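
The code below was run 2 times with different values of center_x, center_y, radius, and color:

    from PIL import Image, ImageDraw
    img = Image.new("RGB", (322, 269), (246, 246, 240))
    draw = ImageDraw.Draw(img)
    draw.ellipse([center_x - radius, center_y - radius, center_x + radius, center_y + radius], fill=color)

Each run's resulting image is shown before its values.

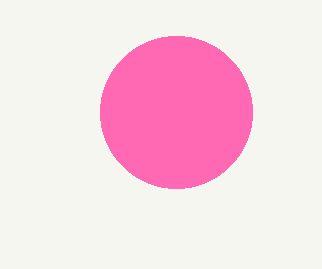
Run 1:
center_x = 176
center_y = 112
radius = 76
color = 'hotpink'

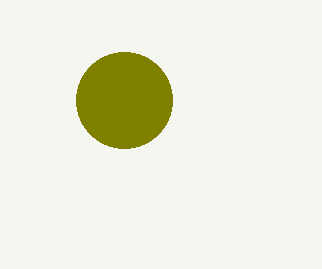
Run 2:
center_x = 124; center_y = 100; radius = 48; color = 'olive'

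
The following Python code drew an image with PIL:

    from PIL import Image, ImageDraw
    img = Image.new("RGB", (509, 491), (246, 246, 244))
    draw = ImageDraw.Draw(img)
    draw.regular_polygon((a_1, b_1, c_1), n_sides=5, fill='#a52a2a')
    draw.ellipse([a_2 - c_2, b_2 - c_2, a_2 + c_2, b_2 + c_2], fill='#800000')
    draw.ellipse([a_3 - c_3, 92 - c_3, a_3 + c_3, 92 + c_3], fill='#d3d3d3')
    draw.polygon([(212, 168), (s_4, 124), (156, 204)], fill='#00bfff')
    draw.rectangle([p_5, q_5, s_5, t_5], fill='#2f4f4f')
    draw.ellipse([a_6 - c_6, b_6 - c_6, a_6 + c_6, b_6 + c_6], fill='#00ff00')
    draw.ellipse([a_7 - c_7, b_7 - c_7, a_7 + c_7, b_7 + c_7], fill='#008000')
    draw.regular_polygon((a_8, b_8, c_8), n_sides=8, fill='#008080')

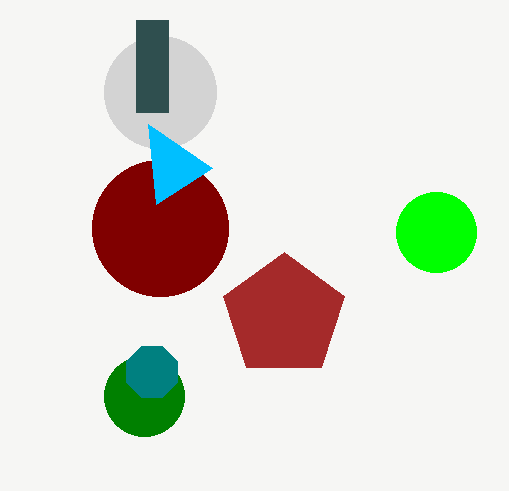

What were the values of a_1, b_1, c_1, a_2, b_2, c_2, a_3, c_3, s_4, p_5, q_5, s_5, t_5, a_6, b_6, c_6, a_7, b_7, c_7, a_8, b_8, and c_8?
a_1 = 284
b_1 = 316
c_1 = 64
a_2 = 160
b_2 = 228
c_2 = 68
a_3 = 160
c_3 = 56
s_4 = 148
p_5 = 136
q_5 = 20
s_5 = 168
t_5 = 112
a_6 = 436
b_6 = 232
c_6 = 40
a_7 = 144
b_7 = 396
c_7 = 40
a_8 = 152
b_8 = 372
c_8 = 28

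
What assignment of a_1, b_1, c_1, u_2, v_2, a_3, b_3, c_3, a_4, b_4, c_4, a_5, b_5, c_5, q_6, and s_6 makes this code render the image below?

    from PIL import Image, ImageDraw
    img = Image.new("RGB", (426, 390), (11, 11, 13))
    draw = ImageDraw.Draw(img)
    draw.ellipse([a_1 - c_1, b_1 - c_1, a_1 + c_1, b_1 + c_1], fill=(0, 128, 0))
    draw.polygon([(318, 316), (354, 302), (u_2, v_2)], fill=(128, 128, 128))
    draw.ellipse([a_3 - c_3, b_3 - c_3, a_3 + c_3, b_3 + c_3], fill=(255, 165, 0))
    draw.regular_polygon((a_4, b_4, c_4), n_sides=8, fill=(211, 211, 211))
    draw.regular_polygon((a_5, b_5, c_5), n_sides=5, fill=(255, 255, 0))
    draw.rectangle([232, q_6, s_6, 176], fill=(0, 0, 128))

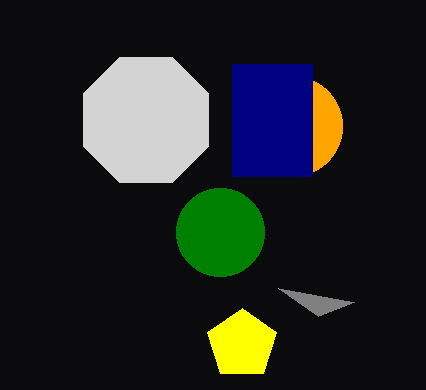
a_1 = 220; b_1 = 232; c_1 = 44; u_2 = 278; v_2 = 288; a_3 = 292; b_3 = 126; c_3 = 50; a_4 = 146; b_4 = 120; c_4 = 68; a_5 = 242; b_5 = 344; c_5 = 36; q_6 = 64; s_6 = 312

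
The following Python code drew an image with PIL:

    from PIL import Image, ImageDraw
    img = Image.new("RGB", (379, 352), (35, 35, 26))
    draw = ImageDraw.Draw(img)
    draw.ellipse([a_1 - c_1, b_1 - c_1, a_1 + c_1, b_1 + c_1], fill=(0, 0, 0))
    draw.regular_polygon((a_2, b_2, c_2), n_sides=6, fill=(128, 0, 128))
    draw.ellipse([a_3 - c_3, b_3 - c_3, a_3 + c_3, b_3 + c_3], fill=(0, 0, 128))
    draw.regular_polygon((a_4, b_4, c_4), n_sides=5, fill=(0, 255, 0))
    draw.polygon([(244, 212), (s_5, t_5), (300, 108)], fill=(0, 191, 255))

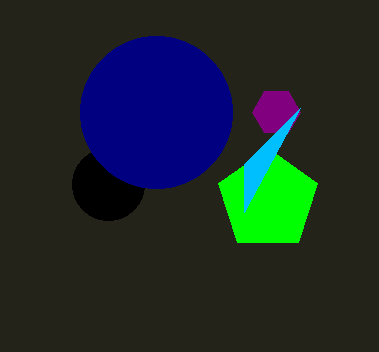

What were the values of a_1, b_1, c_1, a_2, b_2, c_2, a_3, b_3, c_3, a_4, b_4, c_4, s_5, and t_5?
a_1 = 108; b_1 = 184; c_1 = 36; a_2 = 276; b_2 = 112; c_2 = 24; a_3 = 156; b_3 = 112; c_3 = 76; a_4 = 268; b_4 = 200; c_4 = 52; s_5 = 244; t_5 = 164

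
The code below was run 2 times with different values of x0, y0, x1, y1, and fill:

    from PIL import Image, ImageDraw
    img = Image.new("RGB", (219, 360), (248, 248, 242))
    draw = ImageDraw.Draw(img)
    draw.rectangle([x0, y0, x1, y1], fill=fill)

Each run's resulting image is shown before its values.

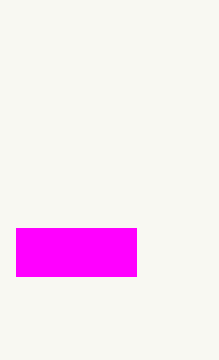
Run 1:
x0 = 16
y0 = 228
x1 = 136
y1 = 276
fill = 'magenta'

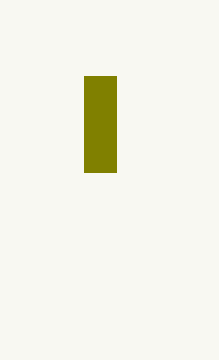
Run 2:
x0 = 84, y0 = 76, x1 = 116, y1 = 172, fill = 'olive'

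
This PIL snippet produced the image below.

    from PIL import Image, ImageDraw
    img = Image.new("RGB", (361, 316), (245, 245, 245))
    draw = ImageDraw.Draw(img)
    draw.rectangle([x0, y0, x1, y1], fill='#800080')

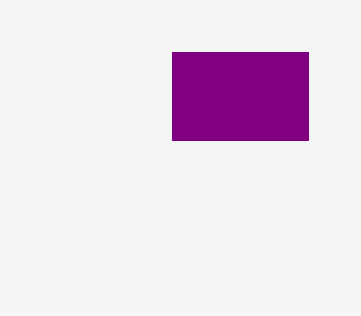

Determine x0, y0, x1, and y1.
x0 = 172; y0 = 52; x1 = 308; y1 = 140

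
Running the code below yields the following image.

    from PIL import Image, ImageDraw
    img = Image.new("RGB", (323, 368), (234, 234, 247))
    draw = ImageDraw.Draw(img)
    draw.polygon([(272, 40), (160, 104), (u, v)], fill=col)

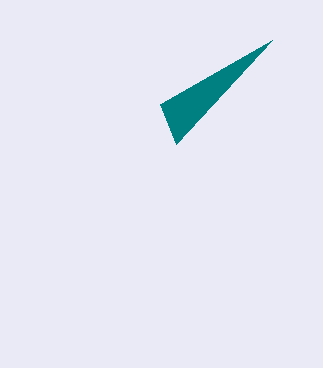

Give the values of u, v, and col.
u = 176
v = 144
col = 'teal'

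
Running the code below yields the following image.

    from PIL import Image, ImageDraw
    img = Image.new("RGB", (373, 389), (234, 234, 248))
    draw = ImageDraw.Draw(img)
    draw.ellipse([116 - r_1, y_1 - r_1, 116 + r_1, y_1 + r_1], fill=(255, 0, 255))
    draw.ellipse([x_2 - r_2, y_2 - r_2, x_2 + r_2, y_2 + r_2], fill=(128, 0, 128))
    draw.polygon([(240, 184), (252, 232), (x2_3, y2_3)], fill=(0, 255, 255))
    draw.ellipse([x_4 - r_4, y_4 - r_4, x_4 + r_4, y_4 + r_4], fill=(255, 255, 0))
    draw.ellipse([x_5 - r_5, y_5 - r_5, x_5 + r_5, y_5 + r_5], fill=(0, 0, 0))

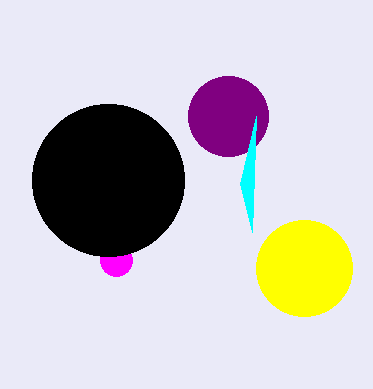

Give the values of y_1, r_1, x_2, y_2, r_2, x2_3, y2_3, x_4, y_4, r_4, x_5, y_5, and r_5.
y_1 = 260; r_1 = 16; x_2 = 228; y_2 = 116; r_2 = 40; x2_3 = 256; y2_3 = 116; x_4 = 304; y_4 = 268; r_4 = 48; x_5 = 108; y_5 = 180; r_5 = 76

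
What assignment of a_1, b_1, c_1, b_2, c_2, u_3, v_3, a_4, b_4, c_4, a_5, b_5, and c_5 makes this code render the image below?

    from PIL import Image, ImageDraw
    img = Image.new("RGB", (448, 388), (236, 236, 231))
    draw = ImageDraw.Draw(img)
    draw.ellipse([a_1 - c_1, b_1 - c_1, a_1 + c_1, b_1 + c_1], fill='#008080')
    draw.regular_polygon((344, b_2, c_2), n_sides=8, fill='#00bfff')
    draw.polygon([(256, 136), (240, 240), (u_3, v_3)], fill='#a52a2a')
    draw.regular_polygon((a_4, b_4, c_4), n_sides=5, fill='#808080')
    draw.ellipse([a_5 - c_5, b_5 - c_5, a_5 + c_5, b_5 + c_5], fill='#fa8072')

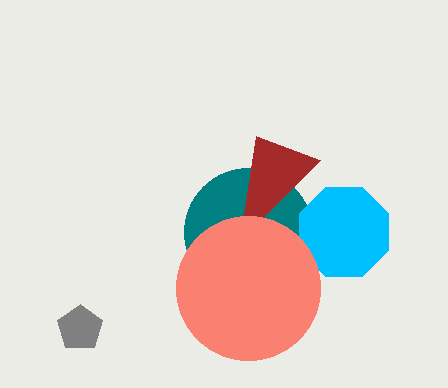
a_1 = 248; b_1 = 232; c_1 = 64; b_2 = 232; c_2 = 48; u_3 = 320; v_3 = 160; a_4 = 80; b_4 = 328; c_4 = 24; a_5 = 248; b_5 = 288; c_5 = 72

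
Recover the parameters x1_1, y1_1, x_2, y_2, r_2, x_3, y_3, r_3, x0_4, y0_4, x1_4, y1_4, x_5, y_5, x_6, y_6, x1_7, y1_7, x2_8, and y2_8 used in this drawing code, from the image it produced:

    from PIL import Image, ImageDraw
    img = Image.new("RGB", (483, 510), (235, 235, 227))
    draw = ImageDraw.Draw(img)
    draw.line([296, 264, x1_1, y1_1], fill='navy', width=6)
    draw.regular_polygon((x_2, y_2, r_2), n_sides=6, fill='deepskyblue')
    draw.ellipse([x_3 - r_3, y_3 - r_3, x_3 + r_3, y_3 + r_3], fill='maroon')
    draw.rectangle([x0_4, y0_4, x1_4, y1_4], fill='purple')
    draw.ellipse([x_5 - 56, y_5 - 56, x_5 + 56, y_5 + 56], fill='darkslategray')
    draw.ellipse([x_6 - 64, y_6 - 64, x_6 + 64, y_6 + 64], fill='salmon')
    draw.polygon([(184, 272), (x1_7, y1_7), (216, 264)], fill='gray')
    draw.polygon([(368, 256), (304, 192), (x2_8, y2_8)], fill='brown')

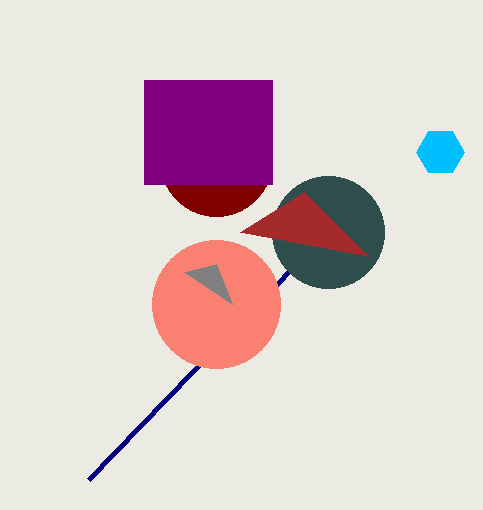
x1_1 = 88; y1_1 = 480; x_2 = 440; y_2 = 152; r_2 = 24; x_3 = 216; y_3 = 160; r_3 = 56; x0_4 = 144; y0_4 = 80; x1_4 = 272; y1_4 = 184; x_5 = 328; y_5 = 232; x_6 = 216; y_6 = 304; x1_7 = 232; y1_7 = 304; x2_8 = 240; y2_8 = 232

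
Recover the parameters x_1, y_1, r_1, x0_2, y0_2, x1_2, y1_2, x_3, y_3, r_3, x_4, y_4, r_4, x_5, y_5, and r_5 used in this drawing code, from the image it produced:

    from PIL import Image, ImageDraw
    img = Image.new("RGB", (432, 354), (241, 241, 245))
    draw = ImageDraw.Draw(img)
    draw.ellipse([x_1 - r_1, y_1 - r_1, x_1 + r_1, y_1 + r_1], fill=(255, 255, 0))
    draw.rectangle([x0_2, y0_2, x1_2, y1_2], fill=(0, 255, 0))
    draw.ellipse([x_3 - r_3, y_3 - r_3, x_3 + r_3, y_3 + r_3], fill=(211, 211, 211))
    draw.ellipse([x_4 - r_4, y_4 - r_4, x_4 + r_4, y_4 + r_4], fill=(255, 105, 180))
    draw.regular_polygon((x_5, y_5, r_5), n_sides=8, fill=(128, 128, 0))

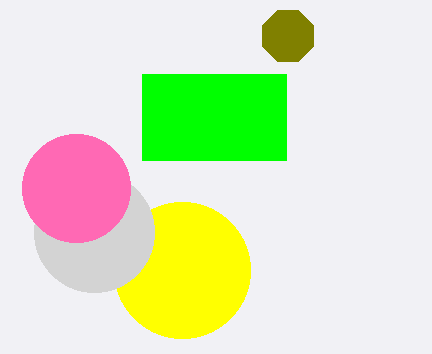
x_1 = 182; y_1 = 270; r_1 = 68; x0_2 = 142; y0_2 = 74; x1_2 = 286; y1_2 = 160; x_3 = 94; y_3 = 232; r_3 = 60; x_4 = 76; y_4 = 188; r_4 = 54; x_5 = 288; y_5 = 36; r_5 = 28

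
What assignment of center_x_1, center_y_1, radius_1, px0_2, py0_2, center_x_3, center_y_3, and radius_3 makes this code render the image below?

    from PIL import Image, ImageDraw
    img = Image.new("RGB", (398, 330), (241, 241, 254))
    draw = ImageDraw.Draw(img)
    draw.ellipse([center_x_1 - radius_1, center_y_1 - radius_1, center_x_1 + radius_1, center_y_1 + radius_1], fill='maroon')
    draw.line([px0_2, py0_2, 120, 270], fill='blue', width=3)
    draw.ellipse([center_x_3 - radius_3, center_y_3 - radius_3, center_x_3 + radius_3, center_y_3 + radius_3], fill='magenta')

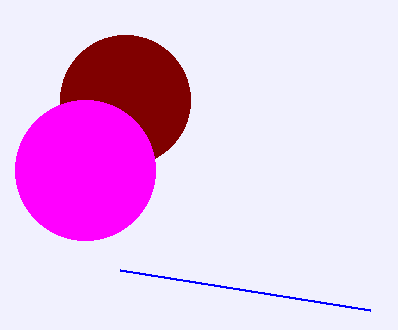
center_x_1 = 125, center_y_1 = 100, radius_1 = 65, px0_2 = 370, py0_2 = 310, center_x_3 = 85, center_y_3 = 170, radius_3 = 70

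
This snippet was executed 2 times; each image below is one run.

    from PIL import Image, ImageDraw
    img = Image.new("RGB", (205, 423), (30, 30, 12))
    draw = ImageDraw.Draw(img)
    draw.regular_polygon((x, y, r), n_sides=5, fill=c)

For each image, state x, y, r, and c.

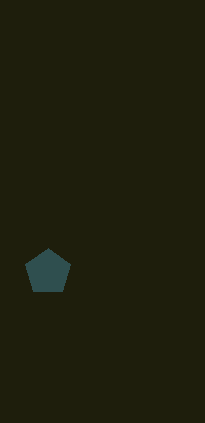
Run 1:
x = 48, y = 272, r = 24, c = 'darkslategray'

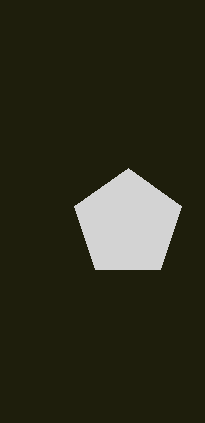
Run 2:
x = 128, y = 224, r = 56, c = 'lightgray'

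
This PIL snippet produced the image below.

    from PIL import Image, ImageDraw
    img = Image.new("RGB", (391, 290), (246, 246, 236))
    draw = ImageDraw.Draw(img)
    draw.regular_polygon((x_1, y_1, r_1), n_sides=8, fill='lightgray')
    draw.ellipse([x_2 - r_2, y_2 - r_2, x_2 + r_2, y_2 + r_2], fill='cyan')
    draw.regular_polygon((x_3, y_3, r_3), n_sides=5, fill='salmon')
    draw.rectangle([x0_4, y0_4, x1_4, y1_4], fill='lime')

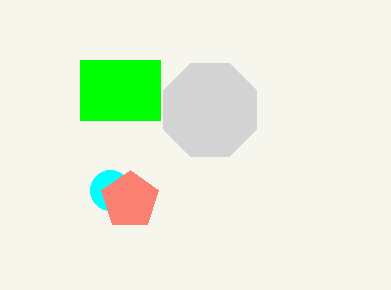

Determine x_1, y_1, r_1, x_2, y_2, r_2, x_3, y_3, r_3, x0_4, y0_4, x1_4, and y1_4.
x_1 = 210
y_1 = 110
r_1 = 50
x_2 = 110
y_2 = 190
r_2 = 20
x_3 = 130
y_3 = 200
r_3 = 30
x0_4 = 80
y0_4 = 60
x1_4 = 160
y1_4 = 120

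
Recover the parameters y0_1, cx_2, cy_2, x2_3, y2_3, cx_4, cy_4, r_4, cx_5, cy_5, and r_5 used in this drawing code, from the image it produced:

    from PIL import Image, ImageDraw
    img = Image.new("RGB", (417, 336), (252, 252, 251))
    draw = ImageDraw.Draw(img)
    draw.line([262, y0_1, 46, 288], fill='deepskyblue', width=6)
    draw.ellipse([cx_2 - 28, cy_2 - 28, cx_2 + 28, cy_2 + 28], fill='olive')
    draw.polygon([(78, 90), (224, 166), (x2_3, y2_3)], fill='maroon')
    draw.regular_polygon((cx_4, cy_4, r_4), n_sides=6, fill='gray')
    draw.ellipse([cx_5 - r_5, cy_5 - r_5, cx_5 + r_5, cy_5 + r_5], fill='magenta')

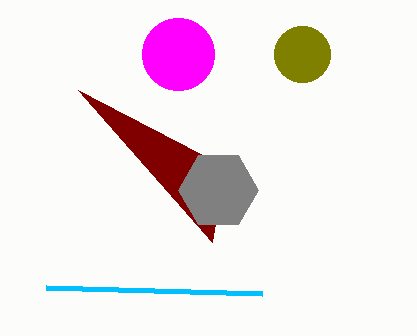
y0_1 = 294; cx_2 = 302; cy_2 = 54; x2_3 = 212; y2_3 = 242; cx_4 = 218; cy_4 = 190; r_4 = 40; cx_5 = 178; cy_5 = 54; r_5 = 36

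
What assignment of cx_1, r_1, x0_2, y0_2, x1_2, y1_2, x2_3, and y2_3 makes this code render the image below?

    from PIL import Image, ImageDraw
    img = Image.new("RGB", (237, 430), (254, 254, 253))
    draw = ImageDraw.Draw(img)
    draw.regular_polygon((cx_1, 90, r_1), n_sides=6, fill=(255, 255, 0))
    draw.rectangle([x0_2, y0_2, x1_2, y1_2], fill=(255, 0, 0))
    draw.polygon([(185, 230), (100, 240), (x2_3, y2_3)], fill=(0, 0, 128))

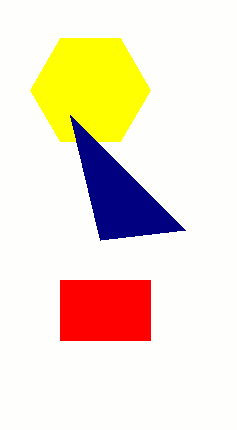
cx_1 = 90
r_1 = 60
x0_2 = 60
y0_2 = 280
x1_2 = 150
y1_2 = 340
x2_3 = 70
y2_3 = 115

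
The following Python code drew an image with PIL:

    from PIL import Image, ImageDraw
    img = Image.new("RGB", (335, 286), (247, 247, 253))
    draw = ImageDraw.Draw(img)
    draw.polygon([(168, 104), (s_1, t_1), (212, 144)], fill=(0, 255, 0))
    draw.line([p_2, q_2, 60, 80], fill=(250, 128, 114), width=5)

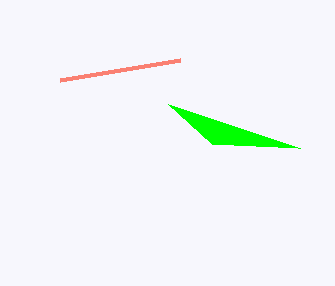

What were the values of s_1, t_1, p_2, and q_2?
s_1 = 300, t_1 = 148, p_2 = 180, q_2 = 60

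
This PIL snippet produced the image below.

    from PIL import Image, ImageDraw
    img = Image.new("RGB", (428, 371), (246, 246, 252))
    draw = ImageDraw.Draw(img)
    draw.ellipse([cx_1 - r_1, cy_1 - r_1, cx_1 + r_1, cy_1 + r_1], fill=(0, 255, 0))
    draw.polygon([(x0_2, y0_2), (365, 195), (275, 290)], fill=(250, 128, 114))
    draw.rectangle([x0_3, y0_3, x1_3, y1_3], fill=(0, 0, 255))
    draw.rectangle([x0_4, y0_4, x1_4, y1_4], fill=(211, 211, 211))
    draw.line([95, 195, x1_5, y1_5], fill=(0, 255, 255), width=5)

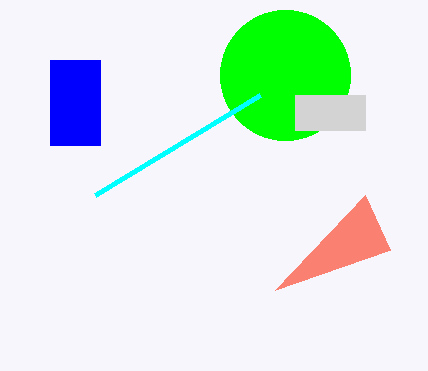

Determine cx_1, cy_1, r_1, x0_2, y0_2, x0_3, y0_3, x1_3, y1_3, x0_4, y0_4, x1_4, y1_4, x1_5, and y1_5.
cx_1 = 285; cy_1 = 75; r_1 = 65; x0_2 = 390; y0_2 = 250; x0_3 = 50; y0_3 = 60; x1_3 = 100; y1_3 = 145; x0_4 = 295; y0_4 = 95; x1_4 = 365; y1_4 = 130; x1_5 = 260; y1_5 = 95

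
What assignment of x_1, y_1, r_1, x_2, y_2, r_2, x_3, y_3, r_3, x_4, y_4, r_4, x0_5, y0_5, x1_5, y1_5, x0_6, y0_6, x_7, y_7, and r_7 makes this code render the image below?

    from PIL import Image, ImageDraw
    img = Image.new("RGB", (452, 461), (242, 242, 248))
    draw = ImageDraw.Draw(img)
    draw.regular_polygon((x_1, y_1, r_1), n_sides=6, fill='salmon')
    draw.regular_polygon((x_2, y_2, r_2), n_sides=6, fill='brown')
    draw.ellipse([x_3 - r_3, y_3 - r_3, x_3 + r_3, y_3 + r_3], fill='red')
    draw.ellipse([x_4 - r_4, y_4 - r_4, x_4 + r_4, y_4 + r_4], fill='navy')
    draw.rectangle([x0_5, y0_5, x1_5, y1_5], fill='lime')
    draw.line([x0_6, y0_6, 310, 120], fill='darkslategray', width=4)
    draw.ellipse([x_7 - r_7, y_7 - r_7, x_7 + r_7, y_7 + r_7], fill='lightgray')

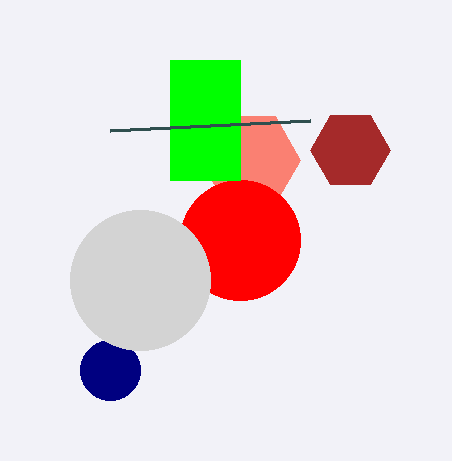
x_1 = 250
y_1 = 160
r_1 = 50
x_2 = 350
y_2 = 150
r_2 = 40
x_3 = 240
y_3 = 240
r_3 = 60
x_4 = 110
y_4 = 370
r_4 = 30
x0_5 = 170
y0_5 = 60
x1_5 = 240
y1_5 = 180
x0_6 = 110
y0_6 = 130
x_7 = 140
y_7 = 280
r_7 = 70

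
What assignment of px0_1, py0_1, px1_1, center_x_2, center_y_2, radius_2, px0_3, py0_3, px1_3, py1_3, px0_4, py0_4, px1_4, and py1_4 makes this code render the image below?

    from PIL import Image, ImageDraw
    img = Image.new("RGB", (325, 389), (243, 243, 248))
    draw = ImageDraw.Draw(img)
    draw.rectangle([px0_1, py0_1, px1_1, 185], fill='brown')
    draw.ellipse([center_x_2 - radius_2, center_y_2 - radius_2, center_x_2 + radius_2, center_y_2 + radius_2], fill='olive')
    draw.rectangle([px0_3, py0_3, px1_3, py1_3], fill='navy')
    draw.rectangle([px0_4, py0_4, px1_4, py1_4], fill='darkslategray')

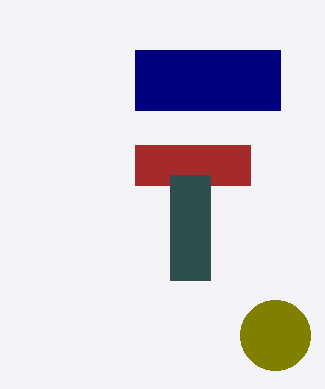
px0_1 = 135, py0_1 = 145, px1_1 = 250, center_x_2 = 275, center_y_2 = 335, radius_2 = 35, px0_3 = 135, py0_3 = 50, px1_3 = 280, py1_3 = 110, px0_4 = 170, py0_4 = 175, px1_4 = 210, py1_4 = 280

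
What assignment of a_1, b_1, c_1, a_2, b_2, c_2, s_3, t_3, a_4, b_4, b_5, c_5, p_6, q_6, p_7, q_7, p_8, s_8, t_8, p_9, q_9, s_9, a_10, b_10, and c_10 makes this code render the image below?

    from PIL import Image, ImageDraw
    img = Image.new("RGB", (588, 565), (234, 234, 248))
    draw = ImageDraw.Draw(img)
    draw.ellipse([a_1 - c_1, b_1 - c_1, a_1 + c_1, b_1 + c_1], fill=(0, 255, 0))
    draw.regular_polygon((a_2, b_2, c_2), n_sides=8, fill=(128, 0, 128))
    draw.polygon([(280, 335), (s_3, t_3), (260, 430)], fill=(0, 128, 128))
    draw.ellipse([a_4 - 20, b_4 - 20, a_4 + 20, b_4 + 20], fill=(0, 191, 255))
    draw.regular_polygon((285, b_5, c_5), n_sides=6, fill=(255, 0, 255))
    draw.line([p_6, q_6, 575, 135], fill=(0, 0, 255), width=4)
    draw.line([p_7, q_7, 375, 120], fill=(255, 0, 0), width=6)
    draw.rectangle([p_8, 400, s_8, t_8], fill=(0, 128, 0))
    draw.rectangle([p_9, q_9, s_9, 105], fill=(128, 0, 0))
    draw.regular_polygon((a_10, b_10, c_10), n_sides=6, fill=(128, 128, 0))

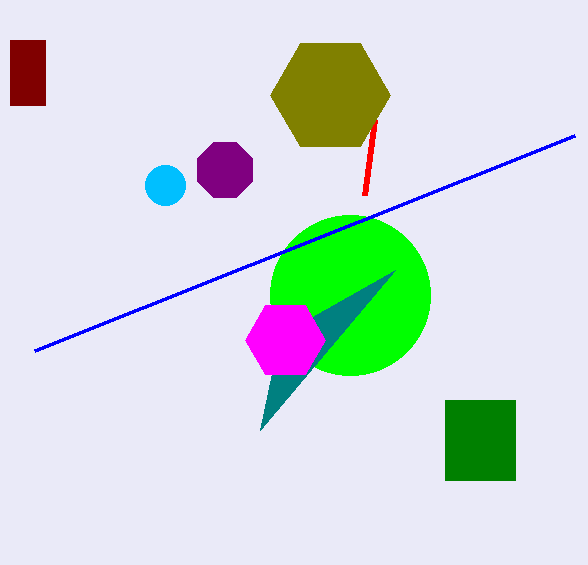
a_1 = 350
b_1 = 295
c_1 = 80
a_2 = 225
b_2 = 170
c_2 = 30
s_3 = 395
t_3 = 270
a_4 = 165
b_4 = 185
b_5 = 340
c_5 = 40
p_6 = 35
q_6 = 350
p_7 = 365
q_7 = 195
p_8 = 445
s_8 = 515
t_8 = 480
p_9 = 10
q_9 = 40
s_9 = 45
a_10 = 330
b_10 = 95
c_10 = 60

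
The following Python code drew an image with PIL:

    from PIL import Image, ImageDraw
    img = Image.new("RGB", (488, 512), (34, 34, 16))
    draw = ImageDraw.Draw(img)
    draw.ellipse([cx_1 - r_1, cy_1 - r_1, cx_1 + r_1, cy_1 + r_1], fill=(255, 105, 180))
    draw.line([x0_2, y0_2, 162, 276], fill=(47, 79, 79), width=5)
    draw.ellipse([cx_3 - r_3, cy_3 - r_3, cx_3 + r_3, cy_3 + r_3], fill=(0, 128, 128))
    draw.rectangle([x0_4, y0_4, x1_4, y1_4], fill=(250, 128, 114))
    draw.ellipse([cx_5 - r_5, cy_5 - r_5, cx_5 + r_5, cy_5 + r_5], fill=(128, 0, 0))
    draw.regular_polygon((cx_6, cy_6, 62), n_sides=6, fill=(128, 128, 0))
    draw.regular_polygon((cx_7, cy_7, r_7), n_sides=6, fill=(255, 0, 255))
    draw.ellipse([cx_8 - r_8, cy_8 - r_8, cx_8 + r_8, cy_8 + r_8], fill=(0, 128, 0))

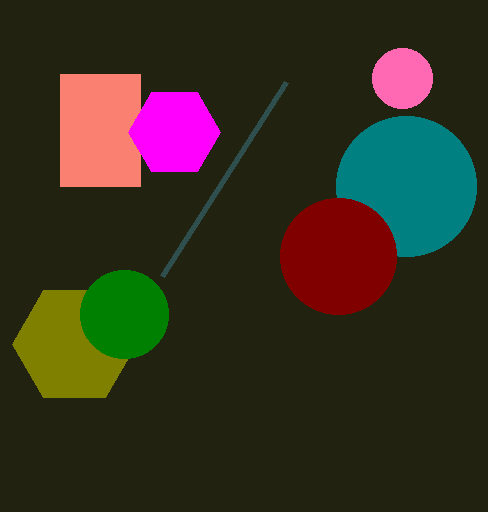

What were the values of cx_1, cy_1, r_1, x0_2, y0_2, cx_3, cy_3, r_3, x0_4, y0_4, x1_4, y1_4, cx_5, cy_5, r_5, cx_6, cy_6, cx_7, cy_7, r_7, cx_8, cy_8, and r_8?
cx_1 = 402
cy_1 = 78
r_1 = 30
x0_2 = 286
y0_2 = 82
cx_3 = 406
cy_3 = 186
r_3 = 70
x0_4 = 60
y0_4 = 74
x1_4 = 140
y1_4 = 186
cx_5 = 338
cy_5 = 256
r_5 = 58
cx_6 = 74
cy_6 = 344
cx_7 = 174
cy_7 = 132
r_7 = 46
cx_8 = 124
cy_8 = 314
r_8 = 44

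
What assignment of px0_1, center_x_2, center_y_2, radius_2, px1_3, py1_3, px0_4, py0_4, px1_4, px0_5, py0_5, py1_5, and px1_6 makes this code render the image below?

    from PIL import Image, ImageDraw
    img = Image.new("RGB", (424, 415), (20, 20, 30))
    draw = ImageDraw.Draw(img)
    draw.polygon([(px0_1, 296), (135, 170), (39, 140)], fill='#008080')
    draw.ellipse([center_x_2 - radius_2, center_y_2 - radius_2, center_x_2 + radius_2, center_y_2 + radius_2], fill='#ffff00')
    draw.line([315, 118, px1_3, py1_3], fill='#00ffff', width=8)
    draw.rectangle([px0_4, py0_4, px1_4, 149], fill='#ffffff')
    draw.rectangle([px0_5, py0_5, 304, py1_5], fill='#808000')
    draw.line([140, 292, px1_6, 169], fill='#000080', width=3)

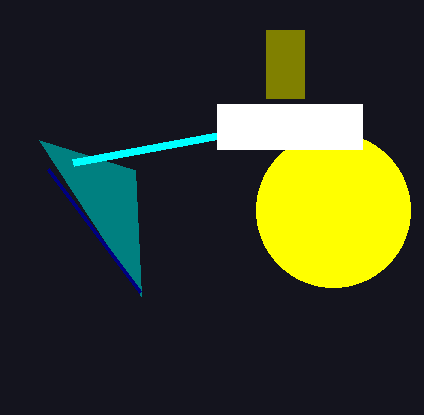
px0_1 = 141, center_x_2 = 333, center_y_2 = 210, radius_2 = 77, px1_3 = 73, py1_3 = 163, px0_4 = 217, py0_4 = 104, px1_4 = 362, px0_5 = 266, py0_5 = 30, py1_5 = 98, px1_6 = 48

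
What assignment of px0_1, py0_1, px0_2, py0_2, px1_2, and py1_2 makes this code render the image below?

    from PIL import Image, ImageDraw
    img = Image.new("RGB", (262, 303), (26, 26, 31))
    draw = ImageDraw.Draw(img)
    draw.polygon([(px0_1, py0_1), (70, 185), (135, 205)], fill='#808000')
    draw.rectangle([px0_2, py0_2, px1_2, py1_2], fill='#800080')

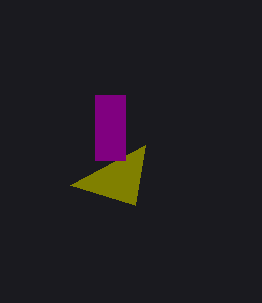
px0_1 = 145, py0_1 = 145, px0_2 = 95, py0_2 = 95, px1_2 = 125, py1_2 = 160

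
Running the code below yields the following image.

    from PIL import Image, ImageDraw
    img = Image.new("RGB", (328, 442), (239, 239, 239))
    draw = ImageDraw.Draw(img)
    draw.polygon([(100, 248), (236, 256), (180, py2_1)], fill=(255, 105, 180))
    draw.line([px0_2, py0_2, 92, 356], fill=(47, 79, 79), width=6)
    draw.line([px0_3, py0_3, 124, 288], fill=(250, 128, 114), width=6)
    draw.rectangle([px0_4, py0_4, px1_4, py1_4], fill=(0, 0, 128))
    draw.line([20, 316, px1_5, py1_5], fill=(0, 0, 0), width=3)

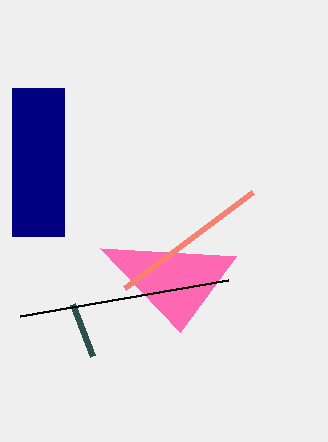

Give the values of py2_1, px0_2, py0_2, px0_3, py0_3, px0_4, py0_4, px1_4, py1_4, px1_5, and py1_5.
py2_1 = 332, px0_2 = 72, py0_2 = 304, px0_3 = 252, py0_3 = 192, px0_4 = 12, py0_4 = 88, px1_4 = 64, py1_4 = 236, px1_5 = 228, py1_5 = 280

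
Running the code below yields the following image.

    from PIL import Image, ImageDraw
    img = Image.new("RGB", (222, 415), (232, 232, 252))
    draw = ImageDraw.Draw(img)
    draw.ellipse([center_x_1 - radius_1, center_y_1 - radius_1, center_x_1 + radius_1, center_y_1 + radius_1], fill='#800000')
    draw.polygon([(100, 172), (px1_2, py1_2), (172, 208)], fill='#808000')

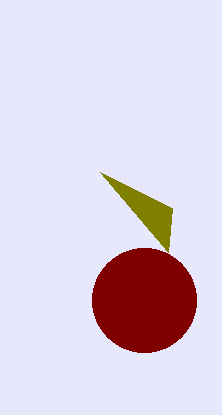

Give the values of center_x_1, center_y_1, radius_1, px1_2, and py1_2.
center_x_1 = 144, center_y_1 = 300, radius_1 = 52, px1_2 = 168, py1_2 = 252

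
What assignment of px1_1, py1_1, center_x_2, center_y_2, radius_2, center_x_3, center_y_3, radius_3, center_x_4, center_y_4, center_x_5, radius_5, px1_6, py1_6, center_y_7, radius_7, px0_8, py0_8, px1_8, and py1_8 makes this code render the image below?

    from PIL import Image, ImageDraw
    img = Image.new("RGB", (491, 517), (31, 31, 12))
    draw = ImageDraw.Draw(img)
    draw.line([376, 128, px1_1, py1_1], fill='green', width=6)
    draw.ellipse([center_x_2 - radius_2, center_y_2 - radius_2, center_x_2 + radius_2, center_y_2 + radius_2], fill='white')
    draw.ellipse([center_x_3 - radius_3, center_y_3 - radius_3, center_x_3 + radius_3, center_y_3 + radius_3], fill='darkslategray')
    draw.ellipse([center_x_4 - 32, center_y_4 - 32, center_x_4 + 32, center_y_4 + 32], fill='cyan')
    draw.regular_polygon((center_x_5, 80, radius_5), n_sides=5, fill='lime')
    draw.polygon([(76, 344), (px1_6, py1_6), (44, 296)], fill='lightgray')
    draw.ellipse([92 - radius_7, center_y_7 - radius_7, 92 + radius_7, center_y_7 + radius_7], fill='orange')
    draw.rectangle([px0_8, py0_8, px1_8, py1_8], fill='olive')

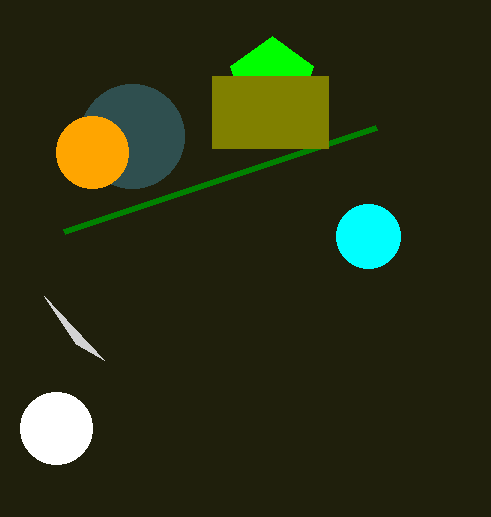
px1_1 = 64, py1_1 = 232, center_x_2 = 56, center_y_2 = 428, radius_2 = 36, center_x_3 = 132, center_y_3 = 136, radius_3 = 52, center_x_4 = 368, center_y_4 = 236, center_x_5 = 272, radius_5 = 44, px1_6 = 104, py1_6 = 360, center_y_7 = 152, radius_7 = 36, px0_8 = 212, py0_8 = 76, px1_8 = 328, py1_8 = 148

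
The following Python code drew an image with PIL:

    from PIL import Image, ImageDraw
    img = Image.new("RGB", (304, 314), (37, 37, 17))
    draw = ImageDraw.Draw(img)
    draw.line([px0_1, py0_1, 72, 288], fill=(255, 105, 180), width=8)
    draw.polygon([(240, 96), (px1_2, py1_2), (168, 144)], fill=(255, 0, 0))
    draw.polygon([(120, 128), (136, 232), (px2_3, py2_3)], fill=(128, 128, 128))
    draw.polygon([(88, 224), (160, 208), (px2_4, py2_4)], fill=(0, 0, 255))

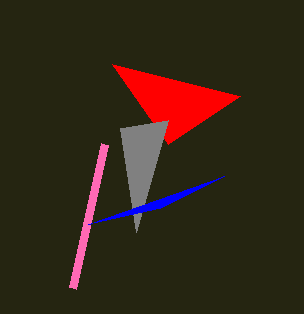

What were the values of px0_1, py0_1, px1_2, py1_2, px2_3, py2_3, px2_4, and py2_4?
px0_1 = 104
py0_1 = 144
px1_2 = 112
py1_2 = 64
px2_3 = 168
py2_3 = 120
px2_4 = 224
py2_4 = 176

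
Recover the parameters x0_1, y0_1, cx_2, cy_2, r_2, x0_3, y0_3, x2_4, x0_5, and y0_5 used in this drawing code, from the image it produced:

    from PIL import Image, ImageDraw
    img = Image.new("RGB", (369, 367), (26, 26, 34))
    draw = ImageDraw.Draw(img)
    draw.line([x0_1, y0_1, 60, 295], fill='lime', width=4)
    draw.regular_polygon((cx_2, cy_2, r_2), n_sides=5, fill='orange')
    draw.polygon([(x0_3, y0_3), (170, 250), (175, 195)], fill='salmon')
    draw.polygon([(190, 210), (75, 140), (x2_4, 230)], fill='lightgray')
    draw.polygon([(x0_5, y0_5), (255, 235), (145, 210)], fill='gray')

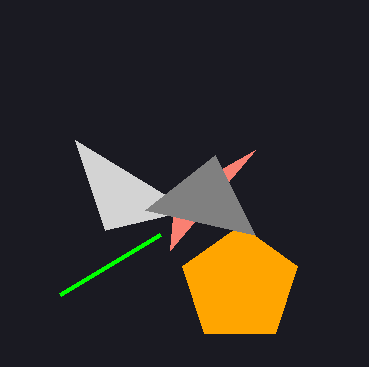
x0_1 = 160
y0_1 = 235
cx_2 = 240
cy_2 = 285
r_2 = 60
x0_3 = 255
y0_3 = 150
x2_4 = 105
x0_5 = 215
y0_5 = 155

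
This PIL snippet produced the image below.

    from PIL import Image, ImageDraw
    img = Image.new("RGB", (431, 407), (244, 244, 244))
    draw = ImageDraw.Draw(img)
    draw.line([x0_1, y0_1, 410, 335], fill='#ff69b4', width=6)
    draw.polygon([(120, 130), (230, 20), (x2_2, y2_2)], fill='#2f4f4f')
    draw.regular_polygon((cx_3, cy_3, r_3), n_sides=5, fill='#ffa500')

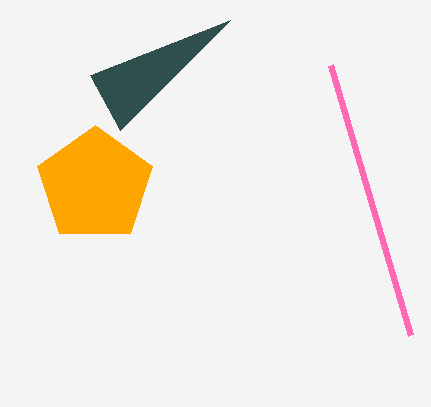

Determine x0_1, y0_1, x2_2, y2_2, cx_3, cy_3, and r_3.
x0_1 = 330, y0_1 = 65, x2_2 = 90, y2_2 = 75, cx_3 = 95, cy_3 = 185, r_3 = 60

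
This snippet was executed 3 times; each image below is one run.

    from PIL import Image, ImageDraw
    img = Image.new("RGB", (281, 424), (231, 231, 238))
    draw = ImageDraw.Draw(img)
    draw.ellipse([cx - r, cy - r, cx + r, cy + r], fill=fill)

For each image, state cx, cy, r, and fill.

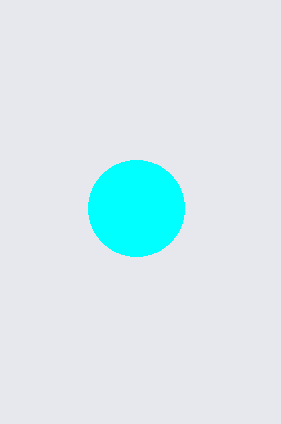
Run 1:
cx = 136
cy = 208
r = 48
fill = 'cyan'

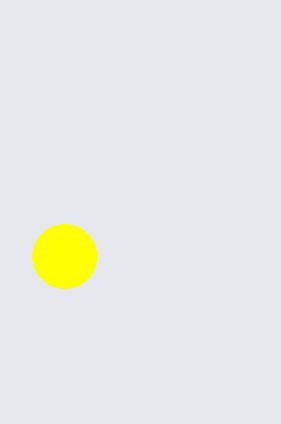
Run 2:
cx = 64
cy = 256
r = 32
fill = 'yellow'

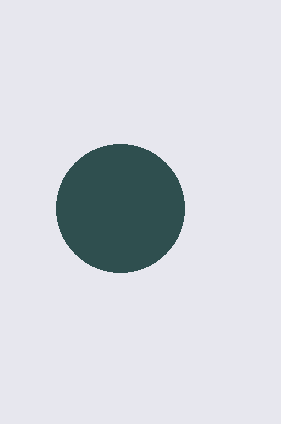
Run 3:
cx = 120; cy = 208; r = 64; fill = 'darkslategray'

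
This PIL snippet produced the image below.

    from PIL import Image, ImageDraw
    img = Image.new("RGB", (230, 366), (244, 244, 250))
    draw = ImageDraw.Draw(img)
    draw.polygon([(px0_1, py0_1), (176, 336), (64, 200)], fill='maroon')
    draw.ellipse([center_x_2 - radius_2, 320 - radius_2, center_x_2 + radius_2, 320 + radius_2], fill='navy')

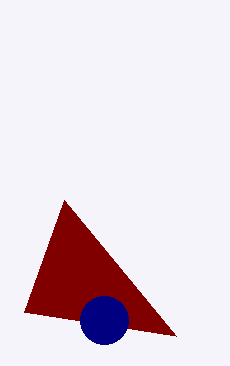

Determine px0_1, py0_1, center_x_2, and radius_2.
px0_1 = 24, py0_1 = 312, center_x_2 = 104, radius_2 = 24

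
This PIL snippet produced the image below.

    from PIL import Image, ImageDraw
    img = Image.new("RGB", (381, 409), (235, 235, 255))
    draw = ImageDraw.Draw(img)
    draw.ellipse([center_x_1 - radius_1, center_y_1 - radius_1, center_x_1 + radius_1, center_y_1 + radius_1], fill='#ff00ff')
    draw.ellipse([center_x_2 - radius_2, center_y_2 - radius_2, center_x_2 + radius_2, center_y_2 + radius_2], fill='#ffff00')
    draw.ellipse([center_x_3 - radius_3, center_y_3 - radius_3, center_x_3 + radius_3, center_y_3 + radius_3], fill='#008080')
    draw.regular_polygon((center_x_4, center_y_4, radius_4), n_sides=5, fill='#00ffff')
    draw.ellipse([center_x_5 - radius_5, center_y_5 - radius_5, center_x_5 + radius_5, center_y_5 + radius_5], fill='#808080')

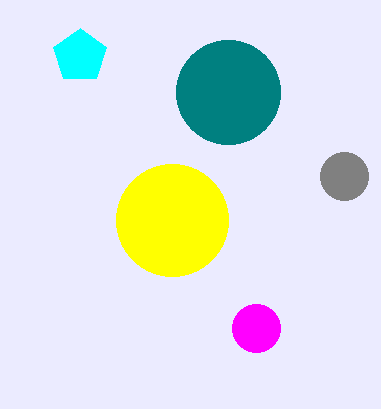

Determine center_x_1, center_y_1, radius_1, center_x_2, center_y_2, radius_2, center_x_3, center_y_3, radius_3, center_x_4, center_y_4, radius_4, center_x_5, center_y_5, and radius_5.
center_x_1 = 256; center_y_1 = 328; radius_1 = 24; center_x_2 = 172; center_y_2 = 220; radius_2 = 56; center_x_3 = 228; center_y_3 = 92; radius_3 = 52; center_x_4 = 80; center_y_4 = 56; radius_4 = 28; center_x_5 = 344; center_y_5 = 176; radius_5 = 24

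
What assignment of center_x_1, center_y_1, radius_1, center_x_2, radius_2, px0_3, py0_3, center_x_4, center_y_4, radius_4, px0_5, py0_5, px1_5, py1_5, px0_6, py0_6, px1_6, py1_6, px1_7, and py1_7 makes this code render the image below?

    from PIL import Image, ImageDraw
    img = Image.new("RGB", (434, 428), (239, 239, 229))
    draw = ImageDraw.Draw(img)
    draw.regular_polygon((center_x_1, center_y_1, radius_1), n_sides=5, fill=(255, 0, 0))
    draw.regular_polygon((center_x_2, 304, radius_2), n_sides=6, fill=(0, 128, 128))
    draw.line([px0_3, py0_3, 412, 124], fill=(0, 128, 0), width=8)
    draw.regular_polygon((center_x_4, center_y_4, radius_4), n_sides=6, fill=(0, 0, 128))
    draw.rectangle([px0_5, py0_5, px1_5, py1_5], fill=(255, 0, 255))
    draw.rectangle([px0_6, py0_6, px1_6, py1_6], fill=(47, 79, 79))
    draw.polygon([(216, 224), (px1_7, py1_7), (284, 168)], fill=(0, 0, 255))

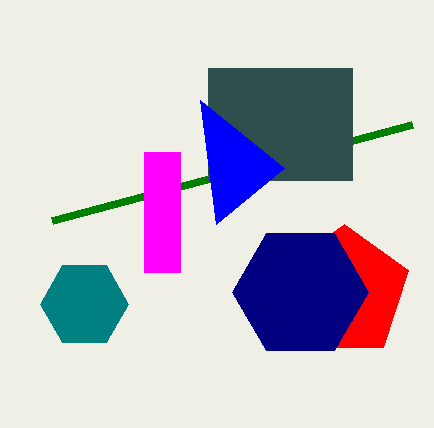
center_x_1 = 344; center_y_1 = 292; radius_1 = 68; center_x_2 = 84; radius_2 = 44; px0_3 = 52; py0_3 = 220; center_x_4 = 300; center_y_4 = 292; radius_4 = 68; px0_5 = 144; py0_5 = 152; px1_5 = 180; py1_5 = 272; px0_6 = 208; py0_6 = 68; px1_6 = 352; py1_6 = 180; px1_7 = 200; py1_7 = 100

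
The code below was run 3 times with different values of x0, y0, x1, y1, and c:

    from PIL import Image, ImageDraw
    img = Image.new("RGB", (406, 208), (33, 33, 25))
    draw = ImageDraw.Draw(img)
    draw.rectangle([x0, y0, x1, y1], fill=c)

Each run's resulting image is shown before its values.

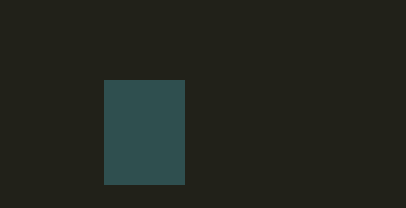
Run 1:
x0 = 104, y0 = 80, x1 = 184, y1 = 184, c = 'darkslategray'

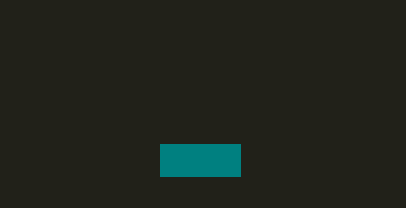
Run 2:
x0 = 160
y0 = 144
x1 = 240
y1 = 176
c = 'teal'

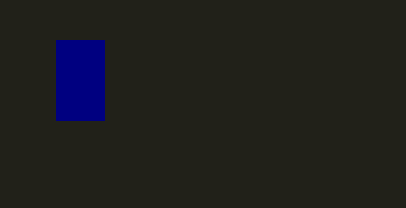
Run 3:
x0 = 56, y0 = 40, x1 = 104, y1 = 120, c = 'navy'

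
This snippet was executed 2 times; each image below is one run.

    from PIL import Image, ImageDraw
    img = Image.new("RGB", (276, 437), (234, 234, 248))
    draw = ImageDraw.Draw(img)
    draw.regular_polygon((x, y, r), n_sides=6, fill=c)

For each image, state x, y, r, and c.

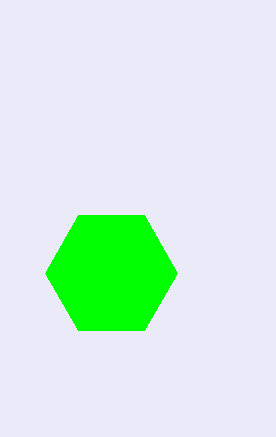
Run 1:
x = 111
y = 273
r = 66
c = 'lime'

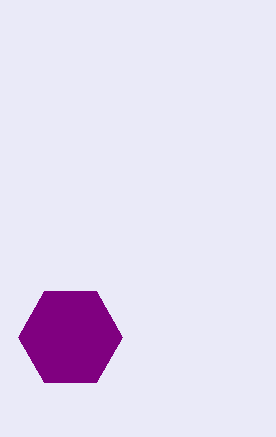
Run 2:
x = 70; y = 337; r = 52; c = 'purple'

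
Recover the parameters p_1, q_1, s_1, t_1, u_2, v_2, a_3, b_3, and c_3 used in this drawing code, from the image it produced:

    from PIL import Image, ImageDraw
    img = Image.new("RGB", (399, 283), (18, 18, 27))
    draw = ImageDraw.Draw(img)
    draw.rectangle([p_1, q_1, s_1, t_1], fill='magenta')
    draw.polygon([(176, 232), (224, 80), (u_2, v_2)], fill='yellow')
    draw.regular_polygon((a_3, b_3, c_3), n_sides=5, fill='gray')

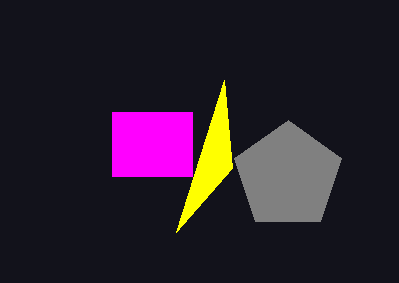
p_1 = 112
q_1 = 112
s_1 = 192
t_1 = 176
u_2 = 232
v_2 = 168
a_3 = 288
b_3 = 176
c_3 = 56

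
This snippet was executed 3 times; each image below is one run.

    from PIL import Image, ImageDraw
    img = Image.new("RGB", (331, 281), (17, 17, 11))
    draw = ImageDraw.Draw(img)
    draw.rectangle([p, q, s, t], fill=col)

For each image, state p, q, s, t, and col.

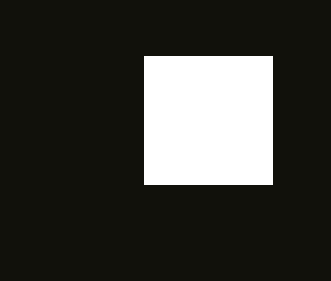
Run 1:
p = 144
q = 56
s = 272
t = 184
col = 'white'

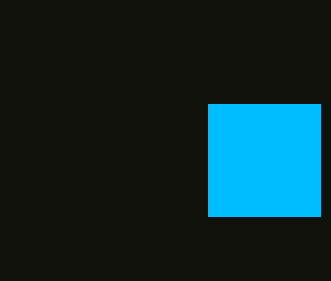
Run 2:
p = 208
q = 104
s = 320
t = 216
col = 'deepskyblue'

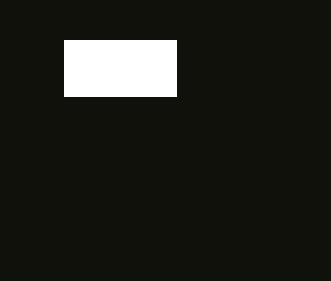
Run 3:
p = 64, q = 40, s = 176, t = 96, col = 'white'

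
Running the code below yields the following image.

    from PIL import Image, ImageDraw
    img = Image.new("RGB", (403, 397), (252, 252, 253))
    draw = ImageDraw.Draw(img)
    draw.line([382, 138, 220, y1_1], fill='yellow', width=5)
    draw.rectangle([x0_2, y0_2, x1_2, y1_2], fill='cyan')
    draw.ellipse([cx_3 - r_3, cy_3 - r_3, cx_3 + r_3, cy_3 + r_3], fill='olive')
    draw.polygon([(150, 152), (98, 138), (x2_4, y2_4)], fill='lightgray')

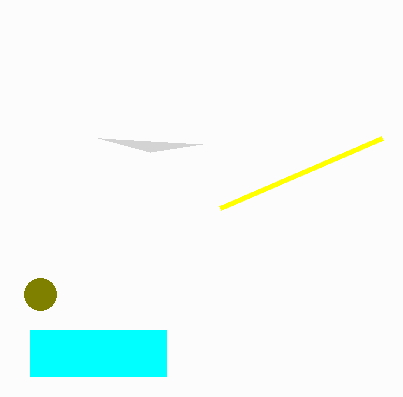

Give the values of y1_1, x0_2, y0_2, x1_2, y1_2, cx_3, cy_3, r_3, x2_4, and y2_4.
y1_1 = 208, x0_2 = 30, y0_2 = 330, x1_2 = 166, y1_2 = 376, cx_3 = 40, cy_3 = 294, r_3 = 16, x2_4 = 202, y2_4 = 144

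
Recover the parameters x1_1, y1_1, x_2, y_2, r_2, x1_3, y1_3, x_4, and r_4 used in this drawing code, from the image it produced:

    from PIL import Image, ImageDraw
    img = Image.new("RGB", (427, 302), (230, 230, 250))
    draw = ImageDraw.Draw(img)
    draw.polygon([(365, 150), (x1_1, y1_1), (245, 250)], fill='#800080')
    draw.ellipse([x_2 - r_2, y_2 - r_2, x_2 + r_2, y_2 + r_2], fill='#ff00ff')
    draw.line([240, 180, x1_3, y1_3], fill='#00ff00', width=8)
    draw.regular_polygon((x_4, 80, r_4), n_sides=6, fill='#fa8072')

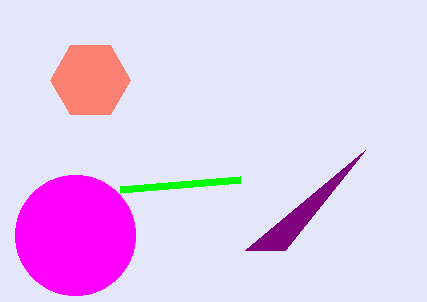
x1_1 = 285, y1_1 = 250, x_2 = 75, y_2 = 235, r_2 = 60, x1_3 = 120, y1_3 = 190, x_4 = 90, r_4 = 40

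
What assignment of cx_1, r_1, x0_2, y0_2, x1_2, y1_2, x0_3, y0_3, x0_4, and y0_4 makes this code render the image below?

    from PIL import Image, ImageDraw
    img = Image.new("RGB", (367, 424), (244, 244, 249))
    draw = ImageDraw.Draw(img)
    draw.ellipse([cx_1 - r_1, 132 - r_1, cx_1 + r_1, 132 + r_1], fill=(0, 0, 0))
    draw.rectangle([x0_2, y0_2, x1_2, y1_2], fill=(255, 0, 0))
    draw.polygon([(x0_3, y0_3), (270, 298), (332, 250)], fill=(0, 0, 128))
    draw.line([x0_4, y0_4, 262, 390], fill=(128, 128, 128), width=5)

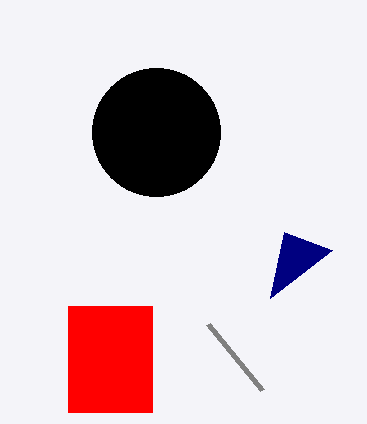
cx_1 = 156, r_1 = 64, x0_2 = 68, y0_2 = 306, x1_2 = 152, y1_2 = 412, x0_3 = 284, y0_3 = 232, x0_4 = 208, y0_4 = 324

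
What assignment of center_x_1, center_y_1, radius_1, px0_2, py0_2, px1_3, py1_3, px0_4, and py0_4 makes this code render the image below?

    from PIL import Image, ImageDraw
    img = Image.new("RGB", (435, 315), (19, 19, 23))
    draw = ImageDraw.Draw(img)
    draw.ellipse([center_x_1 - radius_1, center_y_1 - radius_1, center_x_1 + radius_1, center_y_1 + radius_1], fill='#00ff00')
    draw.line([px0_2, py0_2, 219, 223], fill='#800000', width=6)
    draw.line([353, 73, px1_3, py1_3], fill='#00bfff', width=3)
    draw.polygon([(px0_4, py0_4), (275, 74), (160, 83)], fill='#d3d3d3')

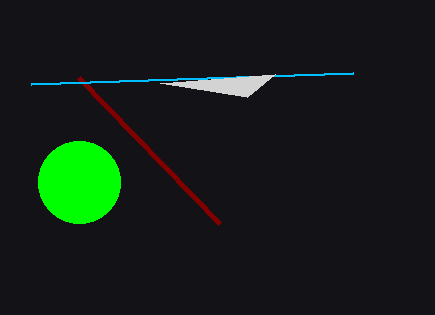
center_x_1 = 79, center_y_1 = 182, radius_1 = 41, px0_2 = 78, py0_2 = 77, px1_3 = 31, py1_3 = 84, px0_4 = 247, py0_4 = 97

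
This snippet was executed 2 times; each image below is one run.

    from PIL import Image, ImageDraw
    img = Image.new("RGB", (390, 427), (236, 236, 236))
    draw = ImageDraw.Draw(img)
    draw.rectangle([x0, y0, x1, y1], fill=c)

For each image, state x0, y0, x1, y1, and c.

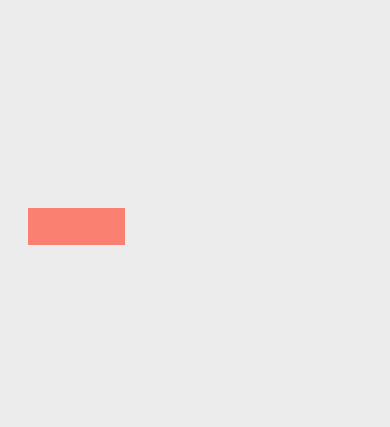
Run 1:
x0 = 28, y0 = 208, x1 = 124, y1 = 244, c = 'salmon'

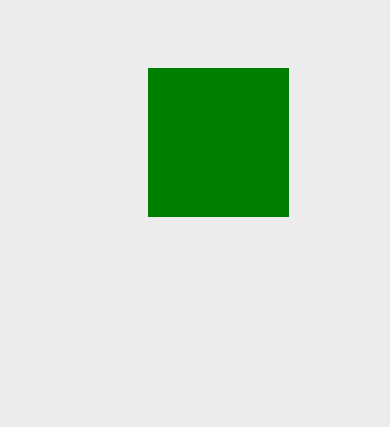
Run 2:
x0 = 148
y0 = 68
x1 = 288
y1 = 216
c = 'green'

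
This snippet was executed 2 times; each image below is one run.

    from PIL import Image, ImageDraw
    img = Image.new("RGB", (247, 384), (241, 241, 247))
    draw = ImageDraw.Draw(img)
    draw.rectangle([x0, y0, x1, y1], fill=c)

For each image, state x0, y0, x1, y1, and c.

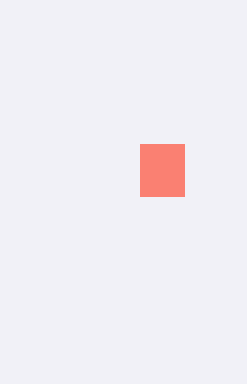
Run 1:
x0 = 140; y0 = 144; x1 = 184; y1 = 196; c = 'salmon'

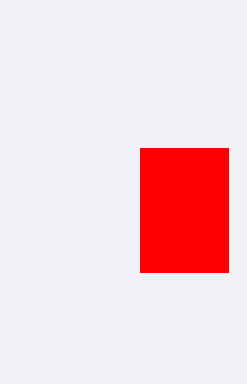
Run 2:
x0 = 140; y0 = 148; x1 = 228; y1 = 272; c = 'red'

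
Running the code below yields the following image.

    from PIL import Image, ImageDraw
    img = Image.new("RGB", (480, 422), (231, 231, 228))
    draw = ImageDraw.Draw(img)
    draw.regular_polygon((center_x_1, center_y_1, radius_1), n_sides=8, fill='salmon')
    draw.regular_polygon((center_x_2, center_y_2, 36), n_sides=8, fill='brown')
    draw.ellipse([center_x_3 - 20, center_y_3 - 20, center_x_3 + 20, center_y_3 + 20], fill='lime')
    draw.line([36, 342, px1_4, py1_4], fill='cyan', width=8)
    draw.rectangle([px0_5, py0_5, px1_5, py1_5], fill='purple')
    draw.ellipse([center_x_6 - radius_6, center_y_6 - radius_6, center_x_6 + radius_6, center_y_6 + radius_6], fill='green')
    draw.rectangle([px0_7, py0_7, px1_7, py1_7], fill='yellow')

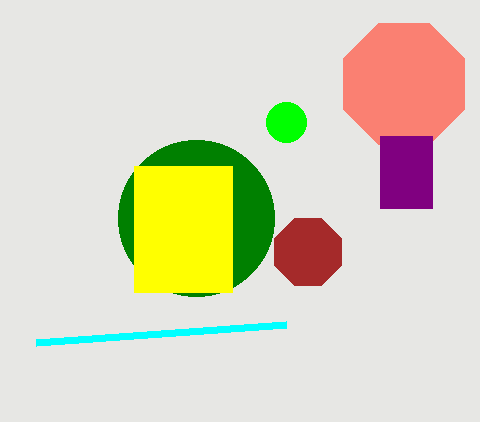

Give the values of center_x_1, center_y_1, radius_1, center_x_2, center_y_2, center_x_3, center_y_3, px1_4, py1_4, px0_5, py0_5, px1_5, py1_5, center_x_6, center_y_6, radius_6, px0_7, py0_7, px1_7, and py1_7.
center_x_1 = 404; center_y_1 = 84; radius_1 = 66; center_x_2 = 308; center_y_2 = 252; center_x_3 = 286; center_y_3 = 122; px1_4 = 286; py1_4 = 324; px0_5 = 380; py0_5 = 136; px1_5 = 432; py1_5 = 208; center_x_6 = 196; center_y_6 = 218; radius_6 = 78; px0_7 = 134; py0_7 = 166; px1_7 = 232; py1_7 = 292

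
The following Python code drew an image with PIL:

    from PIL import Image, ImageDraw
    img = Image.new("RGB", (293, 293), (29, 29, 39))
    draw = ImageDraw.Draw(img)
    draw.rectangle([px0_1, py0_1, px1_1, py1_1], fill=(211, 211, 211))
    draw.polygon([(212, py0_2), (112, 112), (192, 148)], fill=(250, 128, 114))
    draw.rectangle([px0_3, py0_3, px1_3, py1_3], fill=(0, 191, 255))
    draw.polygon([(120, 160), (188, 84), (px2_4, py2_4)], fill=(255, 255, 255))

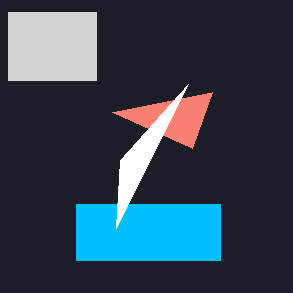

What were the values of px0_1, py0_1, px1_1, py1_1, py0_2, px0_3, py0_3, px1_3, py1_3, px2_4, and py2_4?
px0_1 = 8; py0_1 = 12; px1_1 = 96; py1_1 = 80; py0_2 = 92; px0_3 = 76; py0_3 = 204; px1_3 = 220; py1_3 = 260; px2_4 = 116; py2_4 = 228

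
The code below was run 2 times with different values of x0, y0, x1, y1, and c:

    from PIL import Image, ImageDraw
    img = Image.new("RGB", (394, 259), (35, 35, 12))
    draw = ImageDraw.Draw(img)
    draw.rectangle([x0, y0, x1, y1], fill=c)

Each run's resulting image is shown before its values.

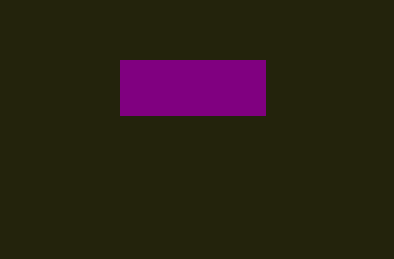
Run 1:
x0 = 120; y0 = 60; x1 = 265; y1 = 115; c = 'purple'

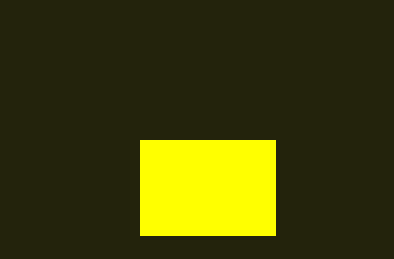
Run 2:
x0 = 140, y0 = 140, x1 = 275, y1 = 235, c = 'yellow'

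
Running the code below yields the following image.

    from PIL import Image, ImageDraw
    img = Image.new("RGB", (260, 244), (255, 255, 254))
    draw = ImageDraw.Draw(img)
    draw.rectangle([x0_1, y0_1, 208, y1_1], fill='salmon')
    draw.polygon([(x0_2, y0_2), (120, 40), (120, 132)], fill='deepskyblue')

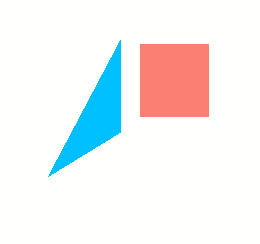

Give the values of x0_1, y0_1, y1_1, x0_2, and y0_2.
x0_1 = 140; y0_1 = 44; y1_1 = 116; x0_2 = 48; y0_2 = 176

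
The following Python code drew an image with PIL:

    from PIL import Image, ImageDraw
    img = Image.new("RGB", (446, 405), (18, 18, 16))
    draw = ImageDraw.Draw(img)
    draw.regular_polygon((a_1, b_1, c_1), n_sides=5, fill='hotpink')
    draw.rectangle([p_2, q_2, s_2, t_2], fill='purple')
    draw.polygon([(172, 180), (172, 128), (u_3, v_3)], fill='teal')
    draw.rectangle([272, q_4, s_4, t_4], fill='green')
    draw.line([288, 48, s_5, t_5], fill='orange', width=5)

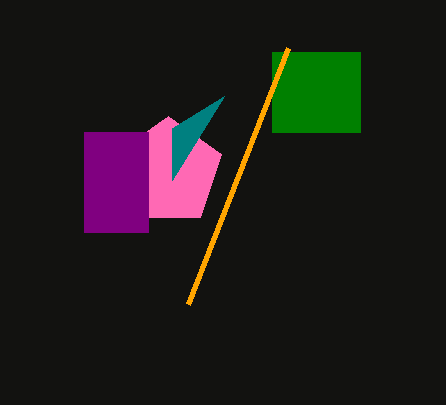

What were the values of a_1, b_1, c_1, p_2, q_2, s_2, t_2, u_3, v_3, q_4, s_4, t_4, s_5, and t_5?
a_1 = 168, b_1 = 172, c_1 = 56, p_2 = 84, q_2 = 132, s_2 = 148, t_2 = 232, u_3 = 224, v_3 = 96, q_4 = 52, s_4 = 360, t_4 = 132, s_5 = 188, t_5 = 304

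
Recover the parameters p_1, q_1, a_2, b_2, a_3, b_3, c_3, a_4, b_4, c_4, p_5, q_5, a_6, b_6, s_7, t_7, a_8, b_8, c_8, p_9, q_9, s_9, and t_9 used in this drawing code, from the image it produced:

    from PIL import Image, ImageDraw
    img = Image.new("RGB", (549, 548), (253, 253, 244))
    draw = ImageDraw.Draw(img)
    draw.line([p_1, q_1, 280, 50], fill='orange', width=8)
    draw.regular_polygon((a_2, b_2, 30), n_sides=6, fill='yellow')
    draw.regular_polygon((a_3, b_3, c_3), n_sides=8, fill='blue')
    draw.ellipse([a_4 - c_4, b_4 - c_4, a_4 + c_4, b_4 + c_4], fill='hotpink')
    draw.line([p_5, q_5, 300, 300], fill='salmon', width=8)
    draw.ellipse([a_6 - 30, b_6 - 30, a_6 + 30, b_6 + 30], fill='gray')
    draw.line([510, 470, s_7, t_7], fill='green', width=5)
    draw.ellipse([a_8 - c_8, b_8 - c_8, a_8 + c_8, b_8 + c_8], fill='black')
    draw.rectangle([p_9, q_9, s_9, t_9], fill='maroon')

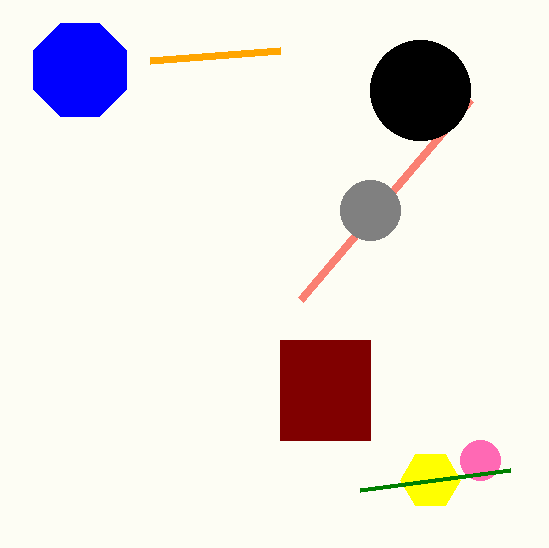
p_1 = 150; q_1 = 60; a_2 = 430; b_2 = 480; a_3 = 80; b_3 = 70; c_3 = 50; a_4 = 480; b_4 = 460; c_4 = 20; p_5 = 470; q_5 = 100; a_6 = 370; b_6 = 210; s_7 = 360; t_7 = 490; a_8 = 420; b_8 = 90; c_8 = 50; p_9 = 280; q_9 = 340; s_9 = 370; t_9 = 440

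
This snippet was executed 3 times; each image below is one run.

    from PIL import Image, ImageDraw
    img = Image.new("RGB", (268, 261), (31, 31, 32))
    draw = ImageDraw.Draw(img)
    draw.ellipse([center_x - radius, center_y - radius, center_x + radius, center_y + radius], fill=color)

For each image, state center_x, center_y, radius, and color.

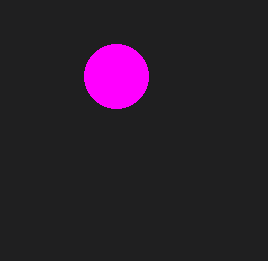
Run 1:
center_x = 116; center_y = 76; radius = 32; color = 'magenta'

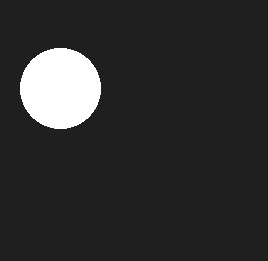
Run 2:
center_x = 60, center_y = 88, radius = 40, color = 'white'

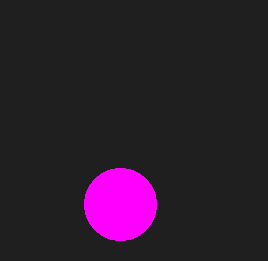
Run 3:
center_x = 120, center_y = 204, radius = 36, color = 'magenta'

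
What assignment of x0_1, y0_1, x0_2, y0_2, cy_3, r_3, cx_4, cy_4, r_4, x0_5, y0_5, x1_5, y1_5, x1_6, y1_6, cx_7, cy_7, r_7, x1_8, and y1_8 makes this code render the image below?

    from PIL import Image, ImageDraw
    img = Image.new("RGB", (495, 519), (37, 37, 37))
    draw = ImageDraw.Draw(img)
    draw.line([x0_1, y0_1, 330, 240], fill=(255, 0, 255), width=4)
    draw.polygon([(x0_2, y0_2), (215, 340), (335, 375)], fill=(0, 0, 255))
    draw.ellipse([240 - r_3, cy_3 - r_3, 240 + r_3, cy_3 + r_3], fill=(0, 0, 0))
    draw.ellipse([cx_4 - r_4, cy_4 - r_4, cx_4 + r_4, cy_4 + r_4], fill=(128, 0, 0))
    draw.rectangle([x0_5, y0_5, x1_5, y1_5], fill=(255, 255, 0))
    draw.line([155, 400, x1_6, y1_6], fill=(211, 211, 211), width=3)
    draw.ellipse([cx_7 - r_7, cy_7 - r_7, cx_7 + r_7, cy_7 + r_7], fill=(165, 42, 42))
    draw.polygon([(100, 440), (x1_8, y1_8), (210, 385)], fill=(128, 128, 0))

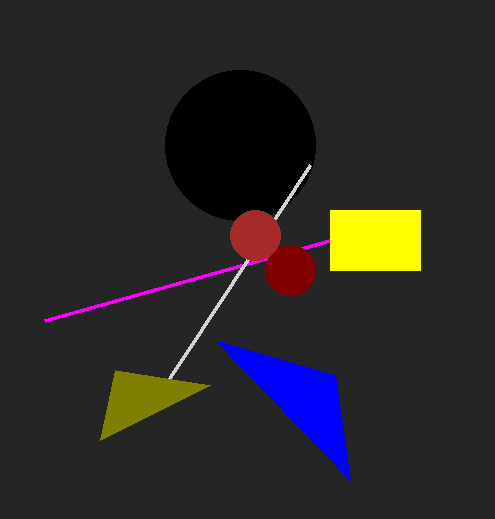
x0_1 = 45
y0_1 = 320
x0_2 = 350
y0_2 = 480
cy_3 = 145
r_3 = 75
cx_4 = 290
cy_4 = 270
r_4 = 25
x0_5 = 330
y0_5 = 210
x1_5 = 420
y1_5 = 270
x1_6 = 310
y1_6 = 165
cx_7 = 255
cy_7 = 235
r_7 = 25
x1_8 = 115
y1_8 = 370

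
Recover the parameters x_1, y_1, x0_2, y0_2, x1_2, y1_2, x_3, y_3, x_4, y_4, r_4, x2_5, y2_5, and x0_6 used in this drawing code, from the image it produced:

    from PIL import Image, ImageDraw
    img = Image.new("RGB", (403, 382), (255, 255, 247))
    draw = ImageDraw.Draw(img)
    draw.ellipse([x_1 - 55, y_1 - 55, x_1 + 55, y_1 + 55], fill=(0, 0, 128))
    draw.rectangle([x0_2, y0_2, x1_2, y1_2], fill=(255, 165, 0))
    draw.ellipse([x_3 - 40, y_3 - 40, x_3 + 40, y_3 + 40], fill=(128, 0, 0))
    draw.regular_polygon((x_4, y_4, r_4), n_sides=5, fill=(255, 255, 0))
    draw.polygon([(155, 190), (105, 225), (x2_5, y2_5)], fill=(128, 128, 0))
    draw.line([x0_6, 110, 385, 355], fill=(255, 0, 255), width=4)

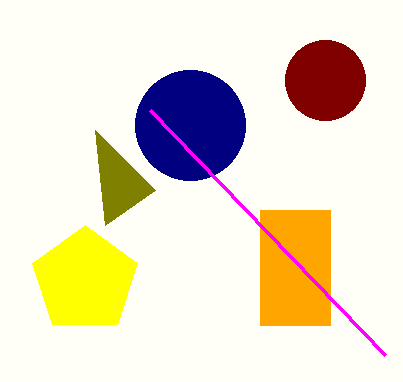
x_1 = 190
y_1 = 125
x0_2 = 260
y0_2 = 210
x1_2 = 330
y1_2 = 325
x_3 = 325
y_3 = 80
x_4 = 85
y_4 = 280
r_4 = 55
x2_5 = 95
y2_5 = 130
x0_6 = 150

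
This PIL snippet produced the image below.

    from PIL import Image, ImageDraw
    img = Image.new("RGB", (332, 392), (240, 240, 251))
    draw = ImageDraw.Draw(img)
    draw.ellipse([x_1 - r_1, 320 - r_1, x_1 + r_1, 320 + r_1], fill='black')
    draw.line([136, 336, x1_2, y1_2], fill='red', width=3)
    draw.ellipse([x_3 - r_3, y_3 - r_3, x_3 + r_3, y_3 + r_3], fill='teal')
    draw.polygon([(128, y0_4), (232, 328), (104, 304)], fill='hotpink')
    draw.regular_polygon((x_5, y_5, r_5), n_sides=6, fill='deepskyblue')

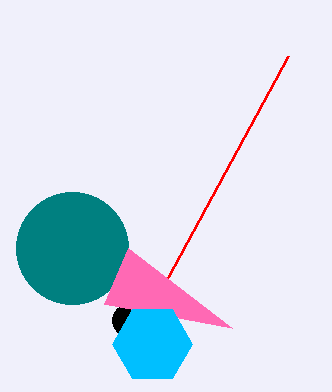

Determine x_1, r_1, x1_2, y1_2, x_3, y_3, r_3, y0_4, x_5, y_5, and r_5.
x_1 = 128
r_1 = 16
x1_2 = 288
y1_2 = 56
x_3 = 72
y_3 = 248
r_3 = 56
y0_4 = 248
x_5 = 152
y_5 = 344
r_5 = 40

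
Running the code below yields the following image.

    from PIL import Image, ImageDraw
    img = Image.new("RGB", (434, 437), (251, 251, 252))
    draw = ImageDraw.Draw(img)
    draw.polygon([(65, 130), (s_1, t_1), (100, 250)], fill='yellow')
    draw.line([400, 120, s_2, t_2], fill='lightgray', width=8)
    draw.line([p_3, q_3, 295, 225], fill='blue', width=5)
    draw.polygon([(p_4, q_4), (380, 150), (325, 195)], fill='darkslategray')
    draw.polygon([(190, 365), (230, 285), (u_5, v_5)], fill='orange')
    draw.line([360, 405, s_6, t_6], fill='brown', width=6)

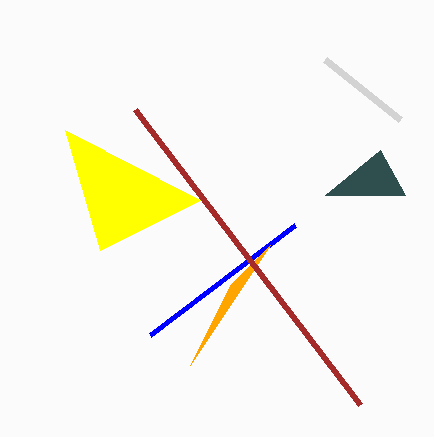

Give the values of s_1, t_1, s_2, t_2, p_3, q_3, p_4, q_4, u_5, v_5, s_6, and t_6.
s_1 = 200; t_1 = 200; s_2 = 325; t_2 = 60; p_3 = 150; q_3 = 335; p_4 = 405; q_4 = 195; u_5 = 270; v_5 = 245; s_6 = 135; t_6 = 110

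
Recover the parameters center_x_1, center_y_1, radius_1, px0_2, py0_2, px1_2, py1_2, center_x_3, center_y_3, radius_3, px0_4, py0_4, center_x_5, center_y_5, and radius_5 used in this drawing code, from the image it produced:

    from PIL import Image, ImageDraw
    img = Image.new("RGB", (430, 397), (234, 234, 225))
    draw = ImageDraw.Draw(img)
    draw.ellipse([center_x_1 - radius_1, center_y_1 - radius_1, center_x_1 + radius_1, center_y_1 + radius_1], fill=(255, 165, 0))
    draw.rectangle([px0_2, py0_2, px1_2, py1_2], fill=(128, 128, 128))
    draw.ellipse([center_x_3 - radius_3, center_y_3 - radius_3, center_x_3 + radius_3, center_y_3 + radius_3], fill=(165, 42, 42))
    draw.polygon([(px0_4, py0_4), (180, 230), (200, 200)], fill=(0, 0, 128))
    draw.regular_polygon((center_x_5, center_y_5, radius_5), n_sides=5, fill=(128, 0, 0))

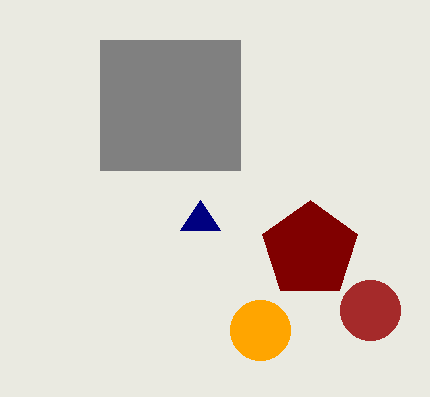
center_x_1 = 260, center_y_1 = 330, radius_1 = 30, px0_2 = 100, py0_2 = 40, px1_2 = 240, py1_2 = 170, center_x_3 = 370, center_y_3 = 310, radius_3 = 30, px0_4 = 220, py0_4 = 230, center_x_5 = 310, center_y_5 = 250, radius_5 = 50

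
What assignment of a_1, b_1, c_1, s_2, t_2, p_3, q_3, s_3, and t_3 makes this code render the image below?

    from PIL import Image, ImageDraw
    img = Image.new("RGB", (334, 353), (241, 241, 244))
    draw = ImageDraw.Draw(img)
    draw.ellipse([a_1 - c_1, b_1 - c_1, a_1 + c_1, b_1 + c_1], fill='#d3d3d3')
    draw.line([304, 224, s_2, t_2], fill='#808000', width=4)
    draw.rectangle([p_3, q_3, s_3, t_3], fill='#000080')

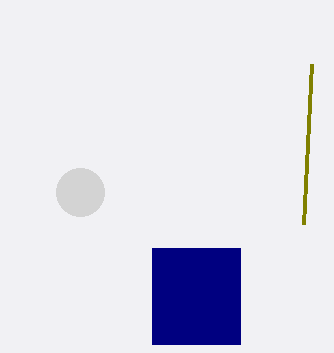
a_1 = 80; b_1 = 192; c_1 = 24; s_2 = 312; t_2 = 64; p_3 = 152; q_3 = 248; s_3 = 240; t_3 = 344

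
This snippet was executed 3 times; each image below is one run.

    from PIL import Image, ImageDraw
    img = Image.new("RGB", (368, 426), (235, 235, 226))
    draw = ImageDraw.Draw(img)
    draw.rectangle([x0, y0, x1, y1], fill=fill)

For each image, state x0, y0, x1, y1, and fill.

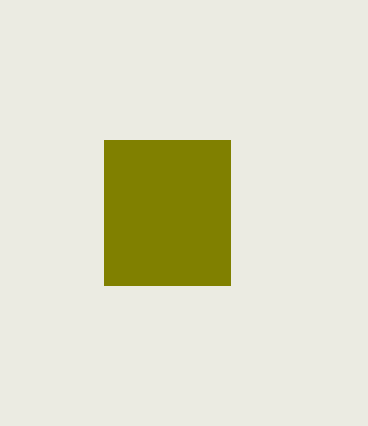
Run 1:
x0 = 104
y0 = 140
x1 = 230
y1 = 285
fill = 'olive'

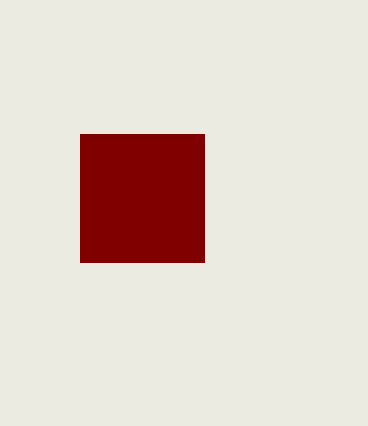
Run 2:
x0 = 80
y0 = 134
x1 = 204
y1 = 262
fill = 'maroon'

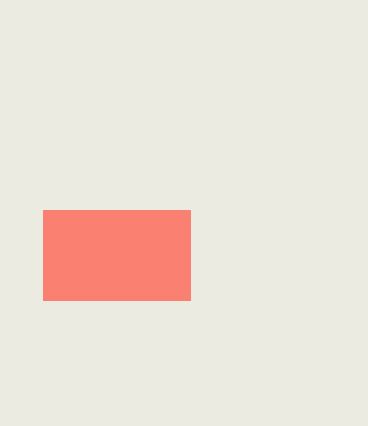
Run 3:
x0 = 43, y0 = 210, x1 = 190, y1 = 300, fill = 'salmon'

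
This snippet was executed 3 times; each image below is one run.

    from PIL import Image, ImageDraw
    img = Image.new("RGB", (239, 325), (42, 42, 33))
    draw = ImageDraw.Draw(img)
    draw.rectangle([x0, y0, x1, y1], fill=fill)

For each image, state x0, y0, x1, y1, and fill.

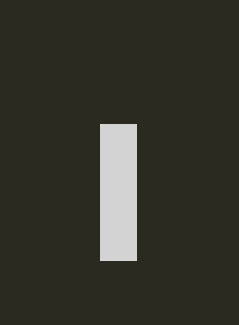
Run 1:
x0 = 100, y0 = 124, x1 = 136, y1 = 260, fill = 'lightgray'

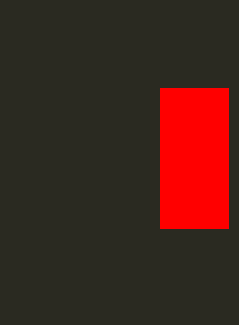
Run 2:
x0 = 160; y0 = 88; x1 = 228; y1 = 228; fill = 'red'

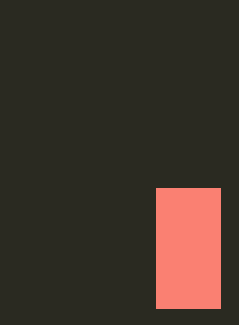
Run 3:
x0 = 156; y0 = 188; x1 = 220; y1 = 308; fill = 'salmon'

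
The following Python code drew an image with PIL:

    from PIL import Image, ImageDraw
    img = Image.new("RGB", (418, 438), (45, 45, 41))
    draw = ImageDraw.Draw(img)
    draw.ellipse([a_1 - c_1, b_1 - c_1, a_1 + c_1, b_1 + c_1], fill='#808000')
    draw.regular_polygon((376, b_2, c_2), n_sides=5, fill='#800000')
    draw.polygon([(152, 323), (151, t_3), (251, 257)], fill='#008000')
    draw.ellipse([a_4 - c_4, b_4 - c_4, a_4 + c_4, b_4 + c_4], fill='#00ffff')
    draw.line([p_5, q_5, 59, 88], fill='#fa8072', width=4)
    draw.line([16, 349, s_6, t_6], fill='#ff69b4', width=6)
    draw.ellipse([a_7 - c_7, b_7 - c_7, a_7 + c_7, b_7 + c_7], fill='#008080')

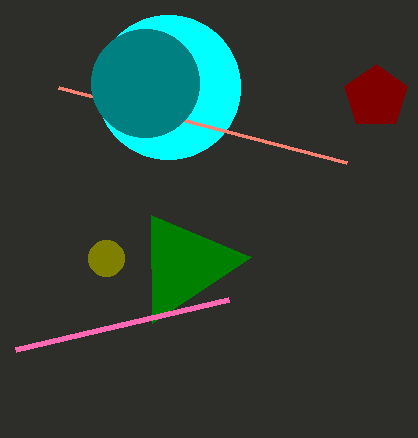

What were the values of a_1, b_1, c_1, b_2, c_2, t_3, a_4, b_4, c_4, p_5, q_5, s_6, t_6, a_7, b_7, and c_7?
a_1 = 106
b_1 = 258
c_1 = 18
b_2 = 97
c_2 = 33
t_3 = 215
a_4 = 168
b_4 = 87
c_4 = 72
p_5 = 347
q_5 = 163
s_6 = 229
t_6 = 299
a_7 = 145
b_7 = 83
c_7 = 54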